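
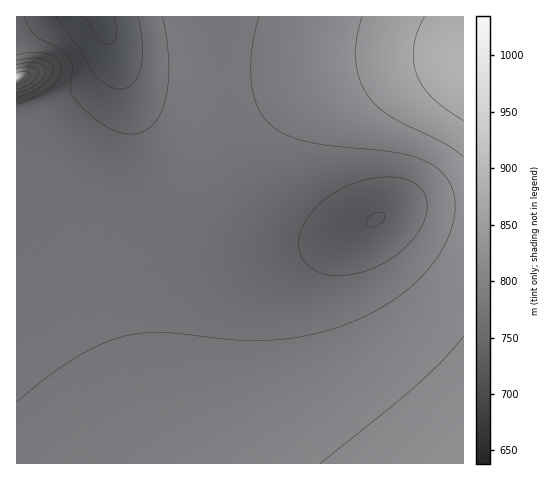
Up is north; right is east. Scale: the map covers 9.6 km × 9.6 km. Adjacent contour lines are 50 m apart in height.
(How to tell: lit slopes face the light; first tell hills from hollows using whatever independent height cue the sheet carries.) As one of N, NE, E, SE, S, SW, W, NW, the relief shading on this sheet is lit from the W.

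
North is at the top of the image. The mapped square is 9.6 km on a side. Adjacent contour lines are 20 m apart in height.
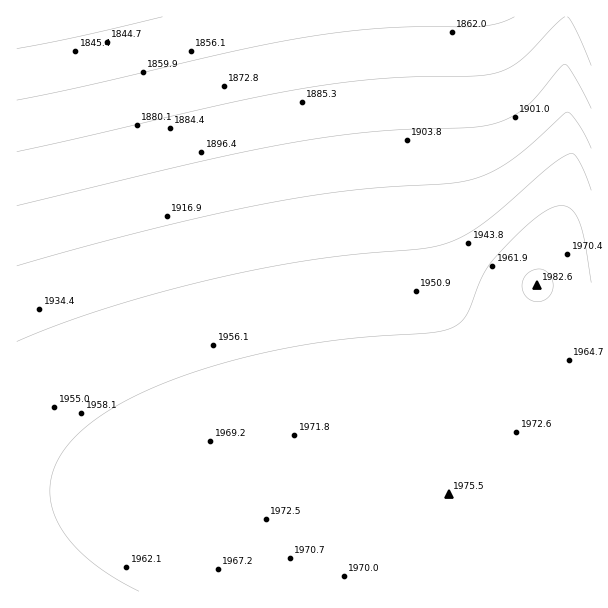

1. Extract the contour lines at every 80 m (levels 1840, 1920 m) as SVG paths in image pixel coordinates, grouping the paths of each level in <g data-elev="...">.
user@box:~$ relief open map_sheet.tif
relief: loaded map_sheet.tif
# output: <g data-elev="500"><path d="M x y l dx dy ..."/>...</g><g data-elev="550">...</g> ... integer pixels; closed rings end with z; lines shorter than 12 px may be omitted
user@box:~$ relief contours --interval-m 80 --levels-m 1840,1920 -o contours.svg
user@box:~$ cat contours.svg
<g data-elev="1840"><path d="M162 17l-82 19-63 13"/></g><g data-elev="1920"><path d="M591 148l-12-23-7-10-5-3-55 48-20 12-19 7-26 5-99 7-81 12-117 26-133 37"/></g>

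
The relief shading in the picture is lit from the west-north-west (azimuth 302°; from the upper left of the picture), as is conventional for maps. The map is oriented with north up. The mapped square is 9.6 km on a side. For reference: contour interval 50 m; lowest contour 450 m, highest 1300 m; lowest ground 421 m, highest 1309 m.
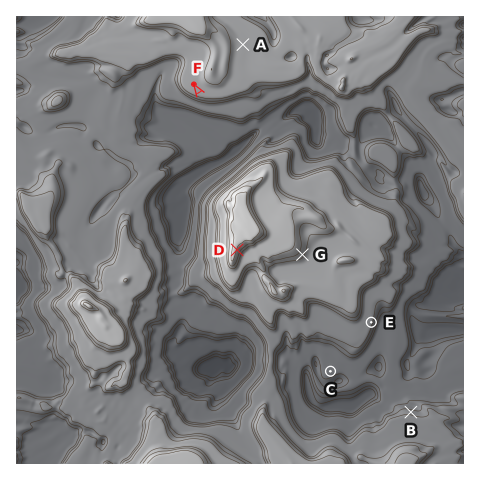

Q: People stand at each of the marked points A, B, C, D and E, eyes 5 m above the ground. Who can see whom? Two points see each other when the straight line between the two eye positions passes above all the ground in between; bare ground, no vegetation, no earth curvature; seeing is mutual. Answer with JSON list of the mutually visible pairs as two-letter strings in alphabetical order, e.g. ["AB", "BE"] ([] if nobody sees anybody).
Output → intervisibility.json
["BC", "BD", "BE"]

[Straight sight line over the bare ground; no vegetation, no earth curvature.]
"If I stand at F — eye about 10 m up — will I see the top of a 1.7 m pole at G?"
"No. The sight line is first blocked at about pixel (248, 170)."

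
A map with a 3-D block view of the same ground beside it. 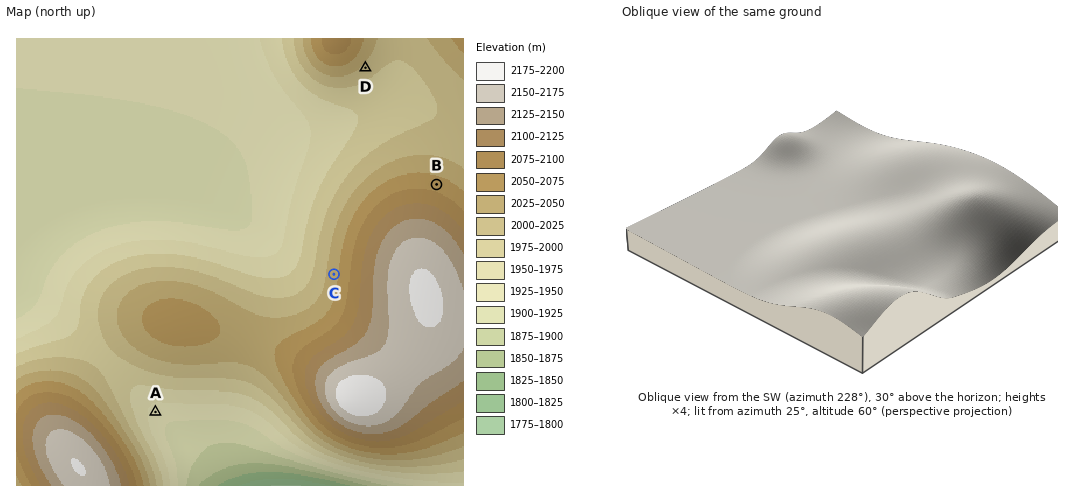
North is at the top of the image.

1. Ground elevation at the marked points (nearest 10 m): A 1940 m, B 2060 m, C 2040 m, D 2020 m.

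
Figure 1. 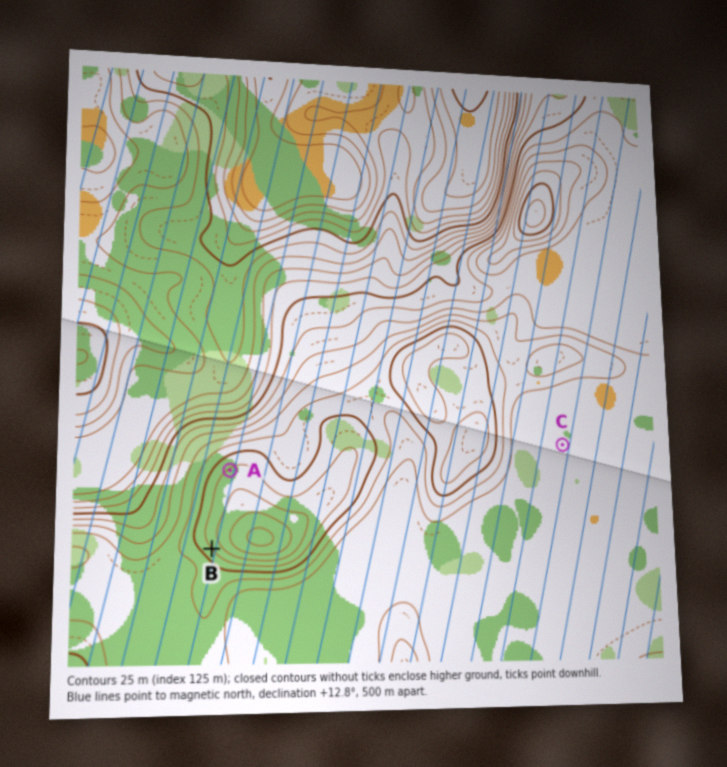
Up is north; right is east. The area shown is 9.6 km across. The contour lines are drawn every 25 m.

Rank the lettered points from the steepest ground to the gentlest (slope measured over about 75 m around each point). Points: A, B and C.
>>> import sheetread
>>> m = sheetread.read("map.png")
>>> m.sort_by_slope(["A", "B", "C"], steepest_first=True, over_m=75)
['B', 'A', 'C']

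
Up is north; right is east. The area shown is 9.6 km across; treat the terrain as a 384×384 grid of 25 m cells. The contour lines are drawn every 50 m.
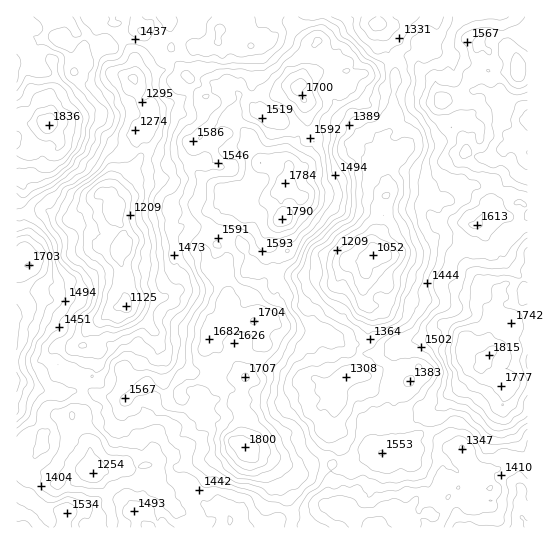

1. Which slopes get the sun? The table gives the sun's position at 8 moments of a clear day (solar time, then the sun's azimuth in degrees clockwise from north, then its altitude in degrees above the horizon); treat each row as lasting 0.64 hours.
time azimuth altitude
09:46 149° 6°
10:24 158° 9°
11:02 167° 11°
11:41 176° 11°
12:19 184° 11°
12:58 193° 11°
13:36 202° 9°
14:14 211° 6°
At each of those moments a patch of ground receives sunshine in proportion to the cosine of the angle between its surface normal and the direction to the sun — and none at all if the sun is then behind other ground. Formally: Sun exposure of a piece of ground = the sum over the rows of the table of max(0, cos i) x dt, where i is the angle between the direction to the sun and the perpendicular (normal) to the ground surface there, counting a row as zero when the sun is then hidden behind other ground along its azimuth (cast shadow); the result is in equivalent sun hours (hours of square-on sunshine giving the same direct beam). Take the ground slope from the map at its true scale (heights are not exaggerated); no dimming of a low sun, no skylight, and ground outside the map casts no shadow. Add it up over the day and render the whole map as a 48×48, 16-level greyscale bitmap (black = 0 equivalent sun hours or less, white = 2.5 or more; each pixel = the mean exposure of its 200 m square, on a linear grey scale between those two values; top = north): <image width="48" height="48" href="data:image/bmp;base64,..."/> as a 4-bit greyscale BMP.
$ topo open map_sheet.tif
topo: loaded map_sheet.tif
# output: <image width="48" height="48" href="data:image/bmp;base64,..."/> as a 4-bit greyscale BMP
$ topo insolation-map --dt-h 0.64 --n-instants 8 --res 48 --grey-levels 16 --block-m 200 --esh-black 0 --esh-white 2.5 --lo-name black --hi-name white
<image width="48" height="48" href="data:image/bmp;base64,Qk32BAAAAAAAAHYAAAAoAAAAMAAAADAAAAABAAQAAAAAAIAEAAATCwAAEwsAABAAAAAAAAAAAAAAABEREQAiIiIAMzMzAERERABVVVUAZmZmAHd3dwCIiIgAmZmZAKqqqgC7u7sAzMzMAN3d3QDu7u4A////ACESZ4hFhoMCU2dnh1RSAAF7p4YxIAABVRE1RXQ2Z0IDUyRGirpTETW8h1ZmMAACMhEQAAJVEAFHeJianNq5d4qrypaHYxNEQzEAAAARAAN2Sc7/65rO7MqJzr2VNmZUVBEgAAAAASOIis///Ld6mr673NynZDFFEDZkEAAhEyRnq8zv/alTZWe7q6qYdEdjAIiodDWJqadEVYzLl2MjNjN4d4dWMmu2aFN3V2WdyniYU1eWRCExABJDFFNVVYnP6WRFVpvLp3d4mEMQASNCAAIQABNorcrf2uoiQ4lnmrt2iWEAAAESETVEMRSc3O3f7shUVTdomZzchkQiIQAAIhIiU1Z6zszNzWis7cmIyJiscjRTQyETMiIAAiIVztuHp4moeXUzKqY1Z3UlRlI0M0MQIgA1m9uZq3UhEAAiIkESWYeKp2UzRiACRSECSayVZxE0RDEmMAABMzMyI2mImHRGRXMTeLlzAUMiEQAREAACaFQQOKmpq7y6qYmrmWV3ZJlRAAAQAQAUaqhCjKl4ibhTWKm4ZUJFRmm5hBIQAABFNFZ3VGqniGQhEjdkM0IBNFeahiAAAAJVQ0aZmKlmMRIAAAFWMQADd3eHiGEAACQhEkdlVjIQAAAAAAABEAE1RDZqm9YAABEAECUxAAEQAAAAABEAABMxASJVdnUgADMiEiMzAANBAAAAABM0NENHQodGRTRBFGd0VlEQAREhAAAAACJWQkMzZq3EIhMyNUV3i3MgATQ0UQAAAjMyEjIABmeEAAARRUV4ljRCN4q1MgAAABEiNAAAAzEjEAAQFFZohSI1m7yoVkIQASREQgAABBETRCJEMlZWQ1Mliqit7JdUaIh0IjMQAQAAEkQ2eXdzITacm//f7euodoiHVqp0EAABATIRaJY1V5vcls7Mzv6YV4h1dlZocRElZDMzNWdVmJh1dhKtzMh1VoYxEAJUJKdmhyFVQlRFNFhlaGaKiHZGIiNEEQEzNd78mqZGiCESNFRkI3cyREU0dERGdDAVrnvv/v66plM0RBAEYyQyMjRFeGVWd3hXu7re/s7KZVeHUAAEukRGUxREZUNYvd37mLyM/Mq6hUNpdUd2MhERMwBFVSE0epd7eUWHrKqYRDNXmYR2EAAAJTJGZiMyIjA1c1jKV5eGIREzNlEkIAACRpdmV5Z3QhEjR6mZdnradTMhAVlgAAAlNXeZd5qZUyRiWCERE0ZmdzRBERNAAAKJmIrNlYu8pldUQwEAABIRNGdDViEiFJzLiM23iImqu5h2QRIBERASApuoVHZURoqDJYuWVkQjI4hUABAAACEBEmaYY0QiETRFZFabkyQwATIAACAAEUY0Z3QUIQAAEAABZyJlVnYgATMRADEURGesqIhQAQAAAAAAE2QAJmIAATaEElIgESWrmZZRAAAAAAADYxAAAyIhRnlkeWMQAyIyn7Q0MQAAAAETYwAAACRDN2U2qTZjZREBaHiFZRARMzMQAAAAABAhMQAiQkMkYhIjMRdkRmVUVUMAAAERJCECMgAAAw=="/>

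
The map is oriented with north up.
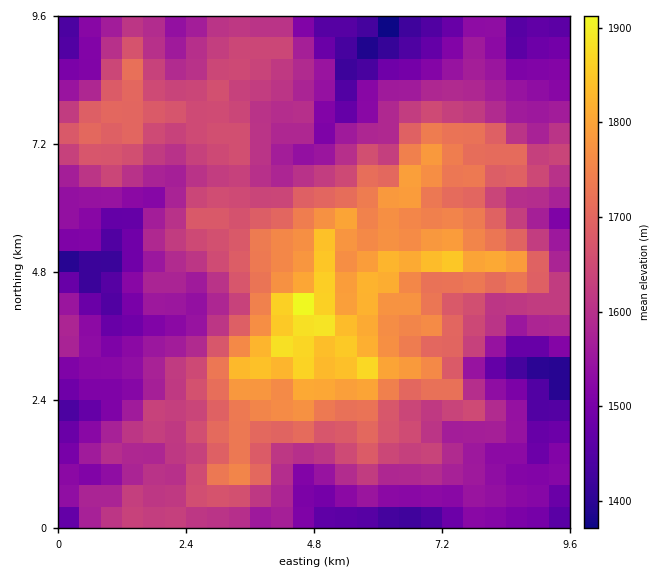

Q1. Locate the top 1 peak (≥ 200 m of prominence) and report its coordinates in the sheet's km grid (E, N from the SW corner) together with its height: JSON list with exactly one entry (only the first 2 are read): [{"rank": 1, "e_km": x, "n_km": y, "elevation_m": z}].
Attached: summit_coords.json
[{"rank": 1, "e_km": 4.59, "n_km": 4.09, "elevation_m": 1937}]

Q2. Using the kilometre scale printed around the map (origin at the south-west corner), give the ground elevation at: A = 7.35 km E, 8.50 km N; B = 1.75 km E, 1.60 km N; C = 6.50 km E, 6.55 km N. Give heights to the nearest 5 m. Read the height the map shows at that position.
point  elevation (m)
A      1550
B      1595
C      1785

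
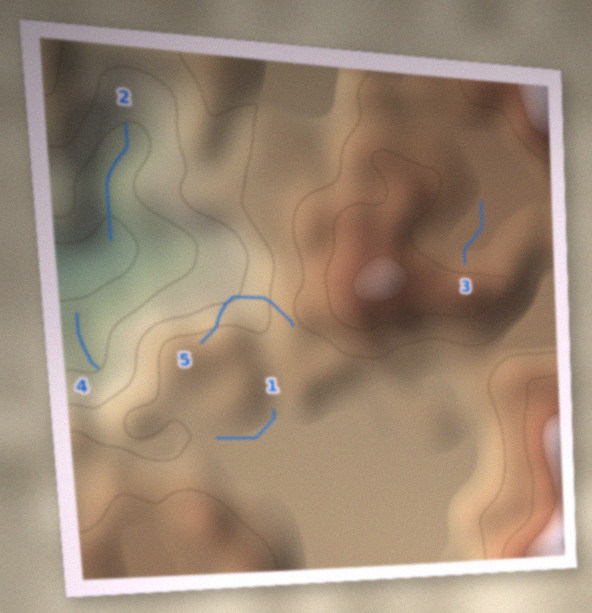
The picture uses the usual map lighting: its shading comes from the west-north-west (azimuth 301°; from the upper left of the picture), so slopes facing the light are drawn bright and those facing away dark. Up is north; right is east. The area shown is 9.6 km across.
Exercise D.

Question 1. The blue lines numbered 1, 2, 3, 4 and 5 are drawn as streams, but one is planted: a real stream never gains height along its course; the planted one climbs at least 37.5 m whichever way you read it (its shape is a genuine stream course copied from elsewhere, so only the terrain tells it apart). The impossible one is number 5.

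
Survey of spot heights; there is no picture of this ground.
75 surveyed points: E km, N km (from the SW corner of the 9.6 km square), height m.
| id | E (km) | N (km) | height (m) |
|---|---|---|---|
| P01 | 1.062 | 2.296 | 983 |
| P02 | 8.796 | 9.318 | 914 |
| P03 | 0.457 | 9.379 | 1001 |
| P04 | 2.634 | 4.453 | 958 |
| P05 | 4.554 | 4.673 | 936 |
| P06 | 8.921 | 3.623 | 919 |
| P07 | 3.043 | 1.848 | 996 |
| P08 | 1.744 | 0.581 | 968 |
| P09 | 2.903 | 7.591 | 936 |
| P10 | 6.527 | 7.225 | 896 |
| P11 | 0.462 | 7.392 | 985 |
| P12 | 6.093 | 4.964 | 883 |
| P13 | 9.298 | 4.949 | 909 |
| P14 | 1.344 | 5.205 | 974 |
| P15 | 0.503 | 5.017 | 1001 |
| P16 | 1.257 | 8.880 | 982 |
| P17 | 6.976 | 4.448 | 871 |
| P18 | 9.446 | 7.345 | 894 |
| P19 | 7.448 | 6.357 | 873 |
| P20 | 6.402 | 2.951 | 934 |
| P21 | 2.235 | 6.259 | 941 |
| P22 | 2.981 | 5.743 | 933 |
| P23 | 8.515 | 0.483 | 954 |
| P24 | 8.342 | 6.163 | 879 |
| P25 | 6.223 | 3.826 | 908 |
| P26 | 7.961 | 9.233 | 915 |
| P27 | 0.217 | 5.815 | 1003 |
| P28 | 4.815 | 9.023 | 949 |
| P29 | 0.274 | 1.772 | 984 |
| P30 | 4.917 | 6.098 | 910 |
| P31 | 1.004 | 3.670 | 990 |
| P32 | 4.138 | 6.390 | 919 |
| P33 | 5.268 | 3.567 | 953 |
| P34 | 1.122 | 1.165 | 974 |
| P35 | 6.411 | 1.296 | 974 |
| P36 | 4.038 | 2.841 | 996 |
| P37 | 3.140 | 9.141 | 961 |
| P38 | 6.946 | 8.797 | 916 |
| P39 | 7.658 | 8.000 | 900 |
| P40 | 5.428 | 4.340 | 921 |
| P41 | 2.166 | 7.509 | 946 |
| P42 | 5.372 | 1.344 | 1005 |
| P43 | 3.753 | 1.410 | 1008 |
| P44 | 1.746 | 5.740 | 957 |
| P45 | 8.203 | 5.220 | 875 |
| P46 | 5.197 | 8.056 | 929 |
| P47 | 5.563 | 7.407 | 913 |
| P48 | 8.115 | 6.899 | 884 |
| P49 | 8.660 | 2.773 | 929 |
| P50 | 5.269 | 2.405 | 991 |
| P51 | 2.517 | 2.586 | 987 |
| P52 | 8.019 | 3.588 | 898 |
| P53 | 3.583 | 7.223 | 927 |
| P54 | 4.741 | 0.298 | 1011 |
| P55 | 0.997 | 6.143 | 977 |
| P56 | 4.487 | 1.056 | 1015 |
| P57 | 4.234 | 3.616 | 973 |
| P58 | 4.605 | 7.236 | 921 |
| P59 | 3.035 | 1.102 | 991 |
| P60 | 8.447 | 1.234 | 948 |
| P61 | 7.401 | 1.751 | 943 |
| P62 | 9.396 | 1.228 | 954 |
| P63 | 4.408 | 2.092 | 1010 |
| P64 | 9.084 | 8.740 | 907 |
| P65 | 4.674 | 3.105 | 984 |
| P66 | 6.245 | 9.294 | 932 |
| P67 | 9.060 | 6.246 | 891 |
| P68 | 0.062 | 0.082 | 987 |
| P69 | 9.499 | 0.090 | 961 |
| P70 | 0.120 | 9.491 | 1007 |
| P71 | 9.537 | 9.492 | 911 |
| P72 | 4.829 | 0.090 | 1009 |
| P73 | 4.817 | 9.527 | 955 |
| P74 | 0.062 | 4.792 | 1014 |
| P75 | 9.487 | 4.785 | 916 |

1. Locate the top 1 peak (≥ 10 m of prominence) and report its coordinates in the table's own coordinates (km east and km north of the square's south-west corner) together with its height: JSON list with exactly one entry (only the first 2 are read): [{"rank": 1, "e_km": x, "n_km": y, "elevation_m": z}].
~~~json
[{"rank": 1, "e_km": 4.59, "n_km": 1.21, "elevation_m": 1016}]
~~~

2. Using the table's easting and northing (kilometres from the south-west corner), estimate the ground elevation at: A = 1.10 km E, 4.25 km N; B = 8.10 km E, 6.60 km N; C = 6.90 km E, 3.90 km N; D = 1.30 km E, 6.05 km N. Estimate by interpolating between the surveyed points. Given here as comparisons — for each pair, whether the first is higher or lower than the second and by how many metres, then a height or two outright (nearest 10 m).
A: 110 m higher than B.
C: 100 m lower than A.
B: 90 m lower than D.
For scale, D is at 970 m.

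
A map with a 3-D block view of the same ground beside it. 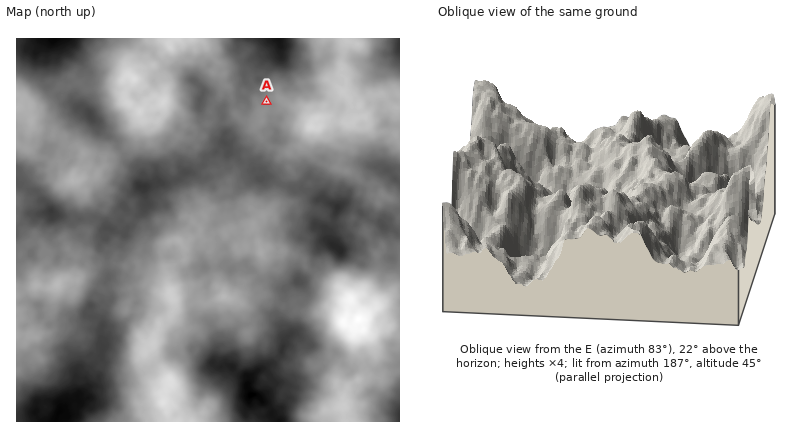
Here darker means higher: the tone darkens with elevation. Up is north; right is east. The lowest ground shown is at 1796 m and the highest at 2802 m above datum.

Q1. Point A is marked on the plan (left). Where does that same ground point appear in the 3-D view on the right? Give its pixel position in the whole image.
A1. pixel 702 214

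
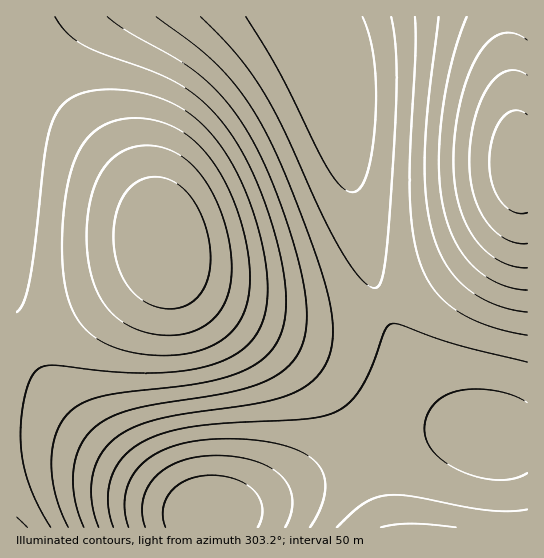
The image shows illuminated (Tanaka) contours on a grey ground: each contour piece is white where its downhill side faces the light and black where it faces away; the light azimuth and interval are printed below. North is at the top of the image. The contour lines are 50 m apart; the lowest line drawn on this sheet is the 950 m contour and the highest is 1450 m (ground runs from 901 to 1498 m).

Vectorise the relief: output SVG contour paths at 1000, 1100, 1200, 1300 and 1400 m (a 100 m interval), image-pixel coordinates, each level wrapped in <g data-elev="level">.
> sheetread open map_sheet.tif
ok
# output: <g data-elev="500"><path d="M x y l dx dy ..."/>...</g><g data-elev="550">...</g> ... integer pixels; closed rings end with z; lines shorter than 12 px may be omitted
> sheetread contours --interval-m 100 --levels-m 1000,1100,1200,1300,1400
<g data-elev="1000"><path d="M145 527l-3-13 1-13 4-13 9-11 11-10 15-6 16-4 19-2 20 2 18 4 15 6 12 10 7 10 3 12-1 14-6 14"/></g><g data-elev="1100"><path d="M113 527l-5-22 2-23 8-19 16-16 23-12 30-8 38-4 82-4 16-3 14-5 13-9 11-15 11-21 13-35 5-7 9 0 55 20 73 18"/><path d="M527 509l-17 2-21-1-78-14-24-1-12 3-12 6-26 23"/><path d="M391 17l4 25 2 31-4 96-8 96-4 17-3 5-4 1-7-3-9-9-20-31-19-36-38-84-21-39-26-35-33-34"/></g><g data-elev="1200"><path d="M84 527l-9-28-2-28 2-12 5-12 6-10 7-8 16-11 21-8 25-6 76-12 22-6 16-7 17-10 11-13 7-15 3-20-1-19-3-21-15-55-22-59-12-24-12-20-21-28-24-22-22-15-49-28-19-13"/><path d="M439 17l-11 86-3 52 1 44 7 36 6 16 8 15 9 12 11 11 14 9 14 7 16 5 16 2"/></g><g data-elev="1300"><path d="M51 527l-12-20-9-20-6-20-3-18 0-24 3-24 5-19 8-12 6-4 8-1 84 8 34-1 28-3 24-7 18-10 14-13 9-16 5-18 1-23-4-27-7-30-10-30-12-26-14-23-16-19-15-13-16-10-19-8-21-5-23-2-20 2-16 5-12 8-9 14-6 19-18 140-6 24-3 7-4 4"/><path d="M527 40l-13-7-12 0-12 7-12 15-10 20-8 27-5 29-2 30 2 21 3 20 7 19 8 16 12 13 13 10 15 6 14 2"/></g><g data-elev="1400"><path d="M165 335l17-1 15-4 12-7 10-10 7-12 4-15 2-17-1-19-5-23-8-22-9-19-12-16-13-12-14-8-15-4-16 0-13 4-12 7-9 10-8 12-5 16-4 20-1 22 1 21 3 17 5 15 7 12 8 11 11 9 13 7 15 4z"/><path d="M527 115l-6-4-7-1-7 3-5 5-5 9-4 10-4 25 3 21 9 18 6 7 7 4 7 2 6-1"/></g>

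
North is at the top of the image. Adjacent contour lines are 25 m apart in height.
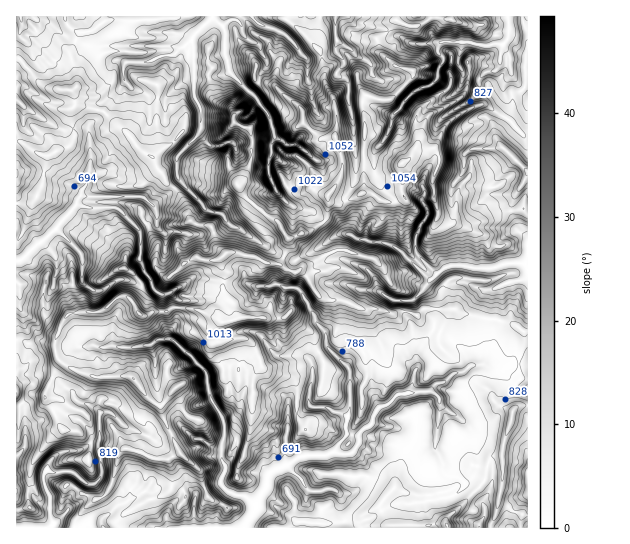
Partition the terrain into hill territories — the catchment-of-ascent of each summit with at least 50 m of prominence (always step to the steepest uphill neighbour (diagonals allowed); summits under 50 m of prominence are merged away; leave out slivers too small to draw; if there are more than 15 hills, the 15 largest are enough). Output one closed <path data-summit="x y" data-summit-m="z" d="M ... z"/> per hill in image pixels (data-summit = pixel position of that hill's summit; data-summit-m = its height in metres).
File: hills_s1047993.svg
<path data-summit="402 163" data-summit-m="1160" d="M527 16l-494 1 4 3 14 4 16 13 23 10 49-2 35 2 6 2-6 6-13 1-10 5-25 2-2 2 0 18-7 9-18 14-2 9-10 14-26 0-45-28 1 270 9-4 5-7 14-7 29-8 6 1-3-4 0-9-8-32-8-13-8-2 4-15 3 0 9 12 8 1 5-5 1 4 11 8 8 0 16-11 11 0 12 4 8-6-5-7-4-10 1-22-4-12 16-12 4-1 0 12 8 7 48 0 8-4 6-7-6-9-14-2-30-34 0-20 18-18 6-10 0-19-8-19 2-12 14 0 21-7 35 38 6 9 4 18 16 8 14-10 14-17-11-36-1-23 20-3 10-4 7 9-7 13 10 5 2 10-1 12 5 21 2 29 3 4 7 0 11-5-3 4 2 20 6 13 12 11 4 19-2 5-2 25-8-4-24-3-15-7-5 0-8 4-4 5 9 17 29 10 8 9 4 14-21-3-12-5-16 0-15-9-8 1-9 13-12-1-2 2-1 13-4 10-2 28 13 14 9 0-25 1-9 7-14 4-4 6-5-8-11 0-2 4 0 18 3 15-3 7-7 7-11-16-25 11-7 7 3 10-1-1-27 13-27-12-16-15-10 0-11-8-11-2-7-12-17-12-16-3-8 7-8 0-6 4 0 141 328 0-1-9-4-8 1-13-2-4 12-1 6-2 11-16 0-6-5-10-10-8 6-8 0-9 6-6 8-5 24 5 4 5 3 9 7 7 10 6 5 0 9-6 5-35-1-17-10-6 5-6 9-2 11-10 9-1 8-7 11-1 20 3 8-3 18-1z"/><path data-summit="225 254" data-summit-m="1148" d="M157 213l-20 14 4 12-1 22 4 10 7 8 2 10 8 6 10-2 8 8-2 18-8 12 0 7 21 17 15 16 6 28 11 17 7-7 3-7-3-15 0-18 2-4 11 0 5 8 4-6 14-4 9-7 25-1-9 0-13-14 2-28 14-52-20-9-32-23-14-6-14 10-48 0-8-7z"/><path data-summit="238 185" data-summit-m="1148" d="M230 72l-21 7-14 0-2 3 2 16 6 12 0 19-6 10-18 18 0 20 3 4 27 30 14 2 12 14 8 2 32 23 20 8 0 3-6 18 0 7 11 1 9-13 8-1 15 9 16 0 12 5 20 2-3-13-8-9-29-10-3-4-6-13 10-9-4 0-24-22-18-4-17-16-8-21 4-17-1-7 4-8-4-19-14-20z"/><path data-summit="447 526" data-summit-m="928" d="M441 405l-5 40-1 4-9 6-5 0-10-6-7-7-3-9-8-6-20-4-14 11 0 9-6 8 10 8 5 10 0 6-11 16-6 2-12 1 2 4-1 13 6 17 133-1 6-13 0-5-5-11-16-15 9-6 4-11 0-13-4-18-2-6-10-10z"/><path data-summit="329 194" data-summit-m="1138" d="M337 52l-10 4-20 3 1 23 11 36-14 17-14 10-16-8-2 2-2 7 1 8 13 11 4 10 0 7-13 9 17 16 18 4 24 22 11 0 15 7 30 5 4-12 0-11 2-5-1-14-3-5-12-11-6-13 0-23-10 4-7 0-3-4-2-29-5-21 1-12-2-10-10-5 7-13z"/><path data-summit="133 378" data-summit-m="1076" d="M170 339l-8 0-12 6-19 3-18-3-39 0-25 7-18 8-5 7-10 4 0 15 7-3 8 0 8-7 16 3 17 12 7 12 11 2 11 8 8-1 18 16 30 12 24-13-2-9 7-7 25-10-6-30-15-16z"/><path data-summit="511 418" data-summit-m="896" d="M487 365l-16 0-8 7-9 1-11 10-9 2-5 6 10 6 1 8 3 3 18 11 11 12 5 22 0 13-4 11-9 6 16 15 5 11 0 5-6 13 31 1 6-21 12-13 0-105-11-4-14-13z"/><path data-summit="70 90" data-summit-m="874" d="M33 16l-12 1-1 18 12 15 1 13-6 8-11 7 0 21 23 18 26 14 9-3 13 1 2-2 8-12 2-9 18-14 7-9 0-18 2-2 25-2 10-5 13-1 6-6-6-2-35-2-49 2-23-10-16-13-14-4z"/><path data-summit="139 314" data-summit-m="1131" d="M59 271l-3 0-3 15 8 2 8 13 8 32 0 9 4 5 32-2 18 3 19-3 7-5 12-2 0-7 8-12 2-18-8-8-10 2-4-3-7-13-9 5-12-4-11 0-16 11-8 0-7-4-5-8-5 5-8-1z"/>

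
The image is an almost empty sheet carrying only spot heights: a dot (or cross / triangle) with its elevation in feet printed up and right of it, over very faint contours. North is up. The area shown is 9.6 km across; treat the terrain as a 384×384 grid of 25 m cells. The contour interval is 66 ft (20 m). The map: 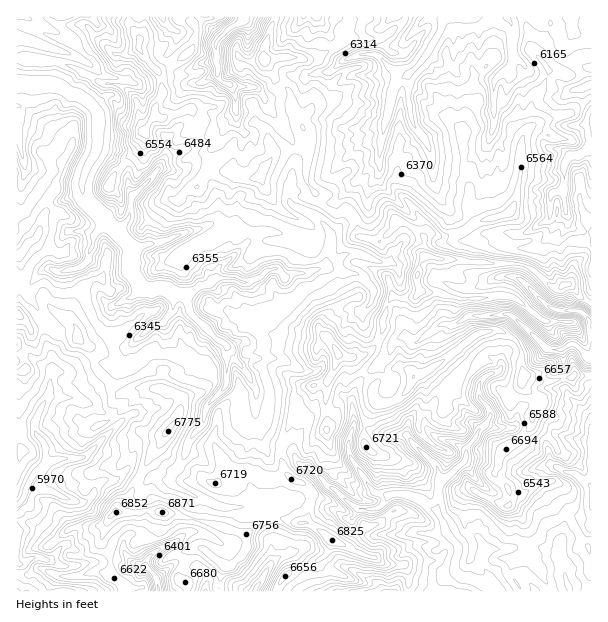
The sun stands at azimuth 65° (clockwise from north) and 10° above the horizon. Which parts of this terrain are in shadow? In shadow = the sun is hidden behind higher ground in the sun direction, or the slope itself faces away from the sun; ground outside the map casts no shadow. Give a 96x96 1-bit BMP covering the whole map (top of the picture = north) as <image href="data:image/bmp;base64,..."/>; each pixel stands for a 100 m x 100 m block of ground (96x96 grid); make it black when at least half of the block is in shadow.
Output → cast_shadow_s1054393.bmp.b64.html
<image width="96" height="96" href="data:image/bmp;base64,Qk2+BAAAAAAAAD4AAAAoAAAAYAAAAGAAAAABAAEAAAAAAIAEAAATCwAAEwsAAAIAAAAAAAAA////AAAAAAD//4Pxg+AHx4AAYAD//4PhgfAPDYAA4AI+BgPBwPAEfIAAwAB4AA/j4HgB/AAAwADn4A8jwDAH+AACAAL/+BMDgB8H4AAAABD9MDGCAA/nAAAgABDZ+CAAAA/8AAAwABDA7CAQAD/wAAAgAADDZAAAAD/gAAHgAADhMAAPwD/AgAH+ABCADgQEABwAwAP/0AAAHgcAAAAAAAf/wAAAHwAAAAAABA//wAAwHwAAAAAB4A//gAAx/wABwAADgB/+AAAD5gAHgAAHD/P5wAADAGAfgAAeP8P3gAAGAGAAAAQ8d4PvAAAAAXAAAAB494P+AAYAADgAAAHw/AP+AHwAABgAgBHh8A9/APAD2BwAADPB4B8/AOAE7AwBADMzwD4/AMAPBgQEADMzwHhfAMAPAwcAABHxwPPuAAAcAIADADDhwOfOAAAYACADgDjhwO8P+AAYACABgDhhwG4f/AAIAAABgDhh4CwbyAAIAggAgHwh8DA3wAAAAgAAQHwh8BAHwAAAAAAAAL+h4BAPgAwCAAAAML+Q4AAPMBgCAAAAOb+AAIAGcBiCAAAAO7wQAcAG8AAAEAAAExPwAIAD8AAAAAAAFx/4AAAB8BiAAAAAHj/4AAAA4BgHcAAAPD/4AAAAQBAHsAAAPB/YAAAAMYLHwAAAfh/QAAAAI97EQAAA/w/gEAAAB9zAAAAh8AfAOAAAH7xAAABDwAHAeAAAPzECAAAP4ABAeAAH/gEEAAAPgAAAeAAf/H8AAAAuAAAAPcH/+f8AAAAPAAAAPMPI4/4AAwACAAAAPMAAB+wAAgPgQEAAPeAAD8AAAB/4AEQAPeAAHwAAAB/w/kAAfeAAfkCAAB7gfn8A8+AAfBAGnh4AMDwAB+QAABAAHh8AGBgAP/AAAAAADgwADAAL+eAAAAAADgAAAAAP+IAAAACABP4AAAAP4OAAAAAAAP+4AAAHAGAAAAAAAfucAAACAAAAAAAAA/gMAAAbDgAAAAwAB/wAABA4HgAAAFwAH7/gADDwHEAAAFwAP//ABAPAEMCAAFwAf54AIAIAA4AAAFgAfh+AJ4AAAwAAAHgAPjeAF4AABgAAADwAHjeAAAAABAEAABwAPzOAAAAADAAAABhwPzHgAAAADgYAMBhwP5HgAAAADAYAMADwP/jgAAAADAYAMADgH/jAAAAADg8BIBjgH/hgAMAADg8AAPjgH/xAAIAADh8AAIDAH/gAAIAABj8BwAAAD/CABgAABj8BwAAAD/AADgAAB3gBgAAAD/YADgAAB3gBgAAAD/YADgAAA3ABgAAAH/YADAAAA3ABoAAAf/cADEAAAWgBoAAAf+8AH8AAAXgBgAAB/v8AP8AAAHAAAAAD//8A/4AAAAAAAAAD//8A/4AAAAAAFwCTP/4A+4AAAgAAHwAAf/wA+YAADgMAPgAA/3gA+4AAHgYAPAAD/vAAe4AAeAIAOAAOPfAAe4AAAAAAGAA4e/AAM8AAAAAAGAAAd+A4B8AIAAAAOAAAB+D4A8AYAAAAMAAAB0DAA+AwAAAAMAA="/>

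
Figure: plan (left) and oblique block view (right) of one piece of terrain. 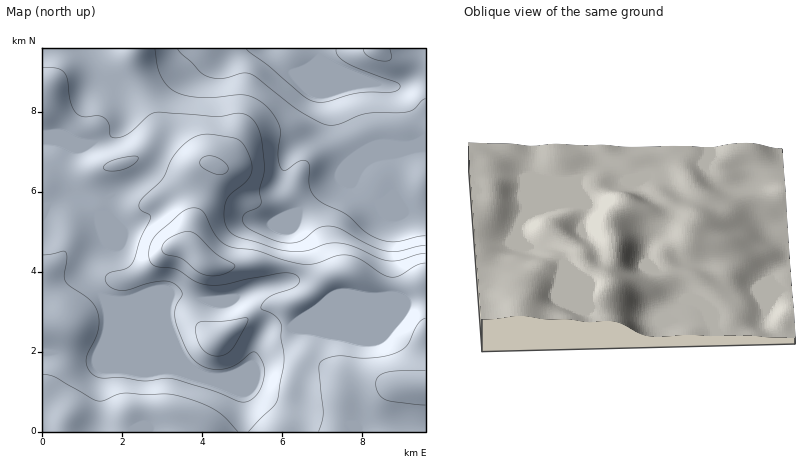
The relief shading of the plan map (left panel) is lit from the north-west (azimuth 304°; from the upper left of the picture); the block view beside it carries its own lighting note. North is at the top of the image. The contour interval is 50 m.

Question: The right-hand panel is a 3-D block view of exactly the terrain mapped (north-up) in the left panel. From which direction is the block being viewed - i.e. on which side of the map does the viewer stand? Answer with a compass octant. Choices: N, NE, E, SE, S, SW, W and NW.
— E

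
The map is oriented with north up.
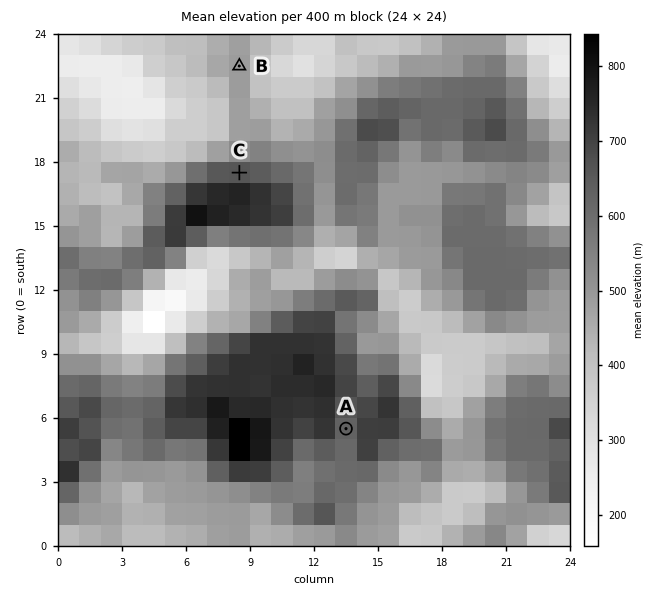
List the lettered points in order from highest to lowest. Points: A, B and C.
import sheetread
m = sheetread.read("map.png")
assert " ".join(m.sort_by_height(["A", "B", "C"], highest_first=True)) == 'C A B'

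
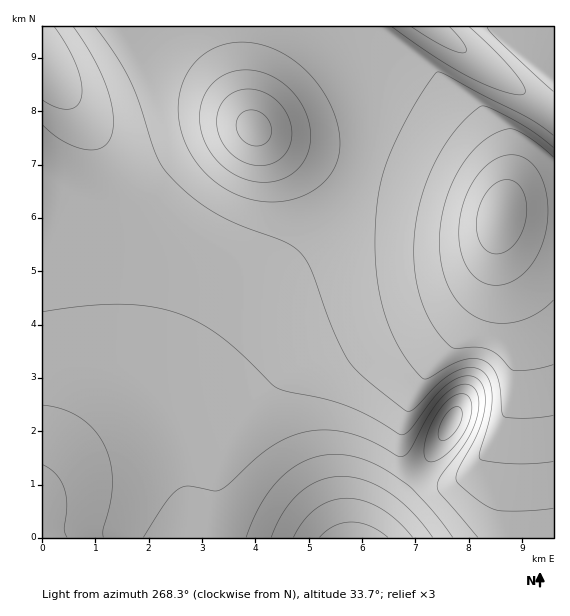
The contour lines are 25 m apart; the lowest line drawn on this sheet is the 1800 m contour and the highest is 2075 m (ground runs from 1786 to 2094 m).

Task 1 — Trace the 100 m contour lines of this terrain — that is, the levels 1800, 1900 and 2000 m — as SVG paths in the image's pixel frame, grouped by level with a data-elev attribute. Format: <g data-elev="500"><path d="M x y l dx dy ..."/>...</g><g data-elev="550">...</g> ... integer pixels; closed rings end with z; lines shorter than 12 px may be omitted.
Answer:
<g data-elev="1800"><path d="M320 537l7-6 8-5 8-3 9-1 19 4 17 11"/></g><g data-elev="1900"><path d="M143 537l22-34 14-14 9-3 25 5 7-1 9-6 38-34 14-9 16-7 23-4 24 2 25 8 28 16 7 0 7-7 16-32 12-17 14-12 12-4 8 3 4 6 2 12-2 14-9 20-27 37-4 11 3 6 38 44"/><path d="M54 27l13 20 9 18 5 18 1 13-5 9-8 4-12-1-14-8"/></g><g data-elev="2000"><path d="M253 181l12 1 11-1 11-4 9-6 7-8 5-11 2-11 0-12-2-12-6-12-7-10-9-10-10-7-12-5-12-3-12 0-17 6-8 5-6 7-8 17-1 19 6 20 11 17 16 13z"/><path d="M553 147l-20-15-22-14-24-11-4-1-4 2-14 11-12 14-12 18-9 18-8 20-6 20-3 20-1 22 2 28 7 26 12 23 16 19 5 1 20-1 12 2 10 6 13 14 4 2 18-2 20-4"/></g>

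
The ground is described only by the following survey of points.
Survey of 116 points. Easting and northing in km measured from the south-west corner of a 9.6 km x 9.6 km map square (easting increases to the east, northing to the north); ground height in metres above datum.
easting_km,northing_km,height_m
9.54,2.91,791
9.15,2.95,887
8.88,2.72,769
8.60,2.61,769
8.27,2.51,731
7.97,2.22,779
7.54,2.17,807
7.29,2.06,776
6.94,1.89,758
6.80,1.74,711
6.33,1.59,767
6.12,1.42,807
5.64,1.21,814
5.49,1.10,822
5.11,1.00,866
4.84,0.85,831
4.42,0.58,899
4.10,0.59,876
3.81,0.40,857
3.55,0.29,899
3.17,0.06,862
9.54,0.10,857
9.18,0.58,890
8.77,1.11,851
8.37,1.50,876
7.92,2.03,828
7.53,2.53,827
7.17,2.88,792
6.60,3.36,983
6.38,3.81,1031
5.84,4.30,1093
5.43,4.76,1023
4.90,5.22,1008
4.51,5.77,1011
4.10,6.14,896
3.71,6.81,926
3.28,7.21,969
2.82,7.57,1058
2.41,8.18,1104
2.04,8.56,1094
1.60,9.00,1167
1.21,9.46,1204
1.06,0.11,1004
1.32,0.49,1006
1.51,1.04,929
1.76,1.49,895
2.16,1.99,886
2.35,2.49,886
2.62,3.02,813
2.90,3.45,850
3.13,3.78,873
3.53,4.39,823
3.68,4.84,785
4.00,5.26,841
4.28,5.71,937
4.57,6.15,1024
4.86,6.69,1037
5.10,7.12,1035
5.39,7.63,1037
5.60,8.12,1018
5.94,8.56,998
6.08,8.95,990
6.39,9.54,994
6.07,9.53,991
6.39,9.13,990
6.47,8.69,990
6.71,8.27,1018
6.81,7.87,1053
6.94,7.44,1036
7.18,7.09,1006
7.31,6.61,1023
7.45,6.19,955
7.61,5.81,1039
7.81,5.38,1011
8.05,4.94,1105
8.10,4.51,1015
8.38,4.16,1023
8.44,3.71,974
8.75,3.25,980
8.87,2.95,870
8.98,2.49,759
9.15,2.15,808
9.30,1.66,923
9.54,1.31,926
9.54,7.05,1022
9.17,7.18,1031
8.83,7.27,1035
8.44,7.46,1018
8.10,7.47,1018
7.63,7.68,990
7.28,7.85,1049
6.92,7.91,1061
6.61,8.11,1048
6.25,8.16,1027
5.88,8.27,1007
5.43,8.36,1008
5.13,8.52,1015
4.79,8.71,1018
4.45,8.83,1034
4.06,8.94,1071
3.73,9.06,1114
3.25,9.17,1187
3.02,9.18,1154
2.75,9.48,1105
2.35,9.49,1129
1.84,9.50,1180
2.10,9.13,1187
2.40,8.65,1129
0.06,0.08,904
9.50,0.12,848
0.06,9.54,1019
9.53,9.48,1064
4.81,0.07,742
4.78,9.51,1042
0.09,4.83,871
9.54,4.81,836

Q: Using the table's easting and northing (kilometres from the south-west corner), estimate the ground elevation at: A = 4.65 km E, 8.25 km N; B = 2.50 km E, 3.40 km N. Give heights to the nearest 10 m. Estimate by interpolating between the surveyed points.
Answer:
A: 1060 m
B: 850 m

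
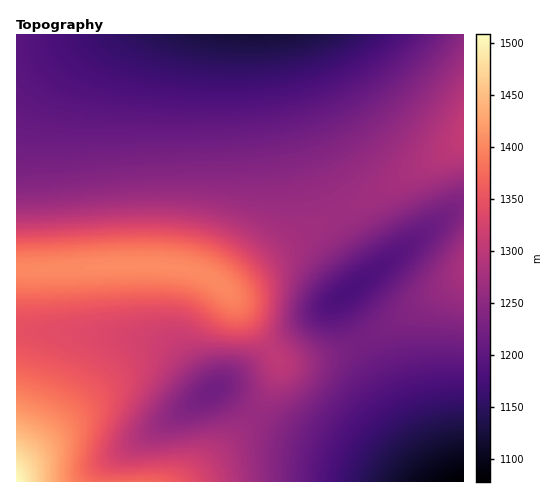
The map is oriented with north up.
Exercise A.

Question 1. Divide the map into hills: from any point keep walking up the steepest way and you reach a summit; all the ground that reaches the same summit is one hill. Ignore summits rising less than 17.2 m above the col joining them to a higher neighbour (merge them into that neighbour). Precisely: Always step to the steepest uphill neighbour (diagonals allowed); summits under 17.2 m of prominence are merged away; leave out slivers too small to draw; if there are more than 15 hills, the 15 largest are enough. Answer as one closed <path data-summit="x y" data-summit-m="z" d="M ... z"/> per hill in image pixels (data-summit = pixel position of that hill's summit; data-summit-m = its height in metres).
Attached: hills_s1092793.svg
<path data-summit="136 266" data-summit-m="1405" d="M284 34l-199 0-33 15-36 7 1 274 96 6 40 7 16 8 31 34 10 7 41-26 120-92 0-5-6-12-27-42-22-50-22-78z"/><path data-summit="17 481" data-summit-m="1508" d="M341 298l-90 68-41 26-4-2-37-39-16-8-40-7-96-6-1 151 424 1-42-73-24-48-24-42z"/><path data-summit="463 134" data-summit-m="1308" d="M463 34l-179 1 10 52 22 78 22 50 27 42 6 17 82-64 11-4z"/><path data-summit="463 266" data-summit-m="1281" d="M463 207l-10 3-14 11-97 77 8 21 24 42 32 63 35 58 23-1z"/>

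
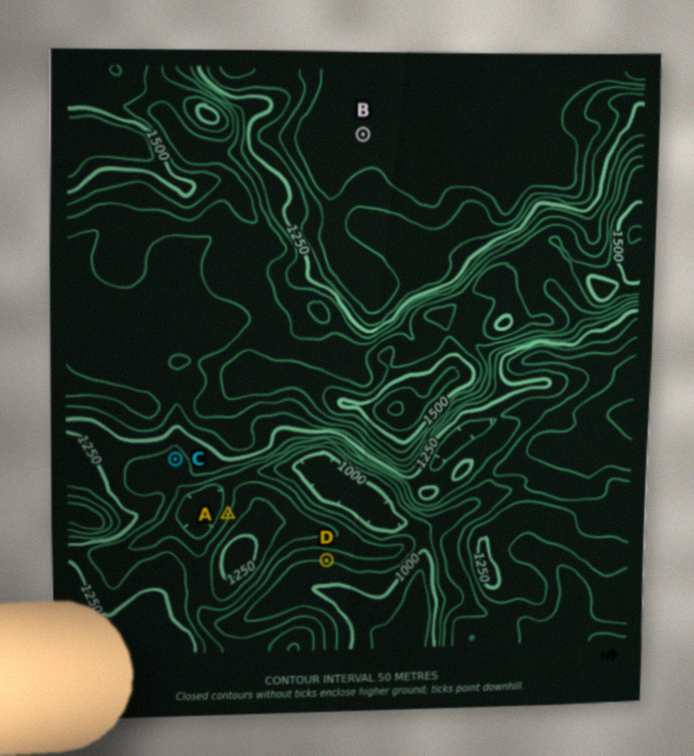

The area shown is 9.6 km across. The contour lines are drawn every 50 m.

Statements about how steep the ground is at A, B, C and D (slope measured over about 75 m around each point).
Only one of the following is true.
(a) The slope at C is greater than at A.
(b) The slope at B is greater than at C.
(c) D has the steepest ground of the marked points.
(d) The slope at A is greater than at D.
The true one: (d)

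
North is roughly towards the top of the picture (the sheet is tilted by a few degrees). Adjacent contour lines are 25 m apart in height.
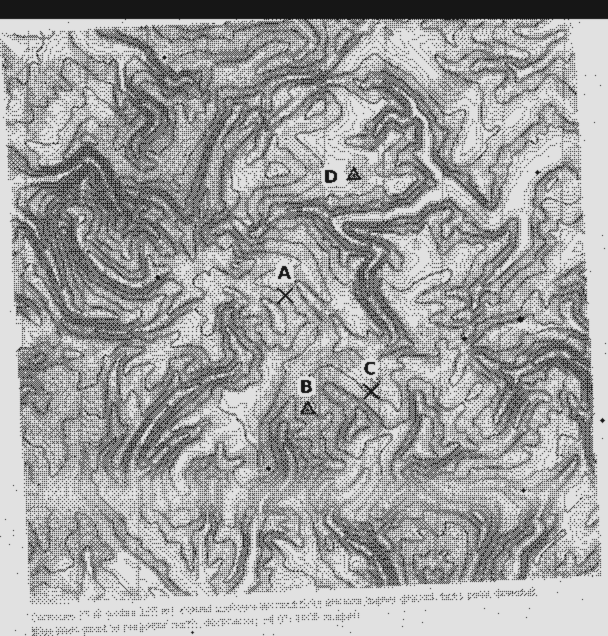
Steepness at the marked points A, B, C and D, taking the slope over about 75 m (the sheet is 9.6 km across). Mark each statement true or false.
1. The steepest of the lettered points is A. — false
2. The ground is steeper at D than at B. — false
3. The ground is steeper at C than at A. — true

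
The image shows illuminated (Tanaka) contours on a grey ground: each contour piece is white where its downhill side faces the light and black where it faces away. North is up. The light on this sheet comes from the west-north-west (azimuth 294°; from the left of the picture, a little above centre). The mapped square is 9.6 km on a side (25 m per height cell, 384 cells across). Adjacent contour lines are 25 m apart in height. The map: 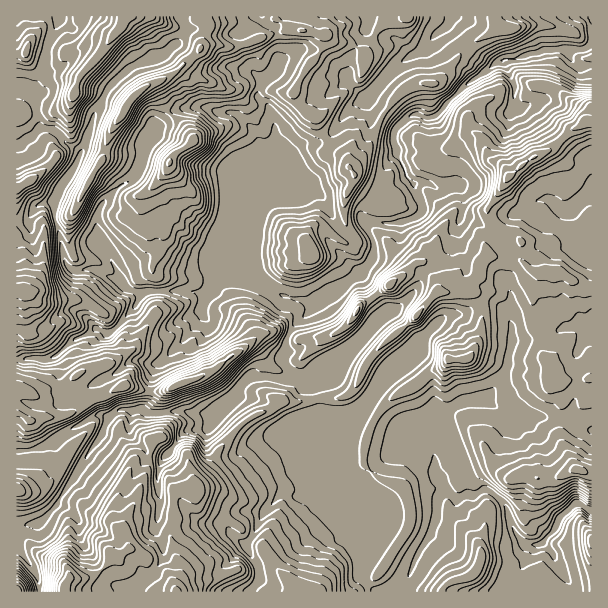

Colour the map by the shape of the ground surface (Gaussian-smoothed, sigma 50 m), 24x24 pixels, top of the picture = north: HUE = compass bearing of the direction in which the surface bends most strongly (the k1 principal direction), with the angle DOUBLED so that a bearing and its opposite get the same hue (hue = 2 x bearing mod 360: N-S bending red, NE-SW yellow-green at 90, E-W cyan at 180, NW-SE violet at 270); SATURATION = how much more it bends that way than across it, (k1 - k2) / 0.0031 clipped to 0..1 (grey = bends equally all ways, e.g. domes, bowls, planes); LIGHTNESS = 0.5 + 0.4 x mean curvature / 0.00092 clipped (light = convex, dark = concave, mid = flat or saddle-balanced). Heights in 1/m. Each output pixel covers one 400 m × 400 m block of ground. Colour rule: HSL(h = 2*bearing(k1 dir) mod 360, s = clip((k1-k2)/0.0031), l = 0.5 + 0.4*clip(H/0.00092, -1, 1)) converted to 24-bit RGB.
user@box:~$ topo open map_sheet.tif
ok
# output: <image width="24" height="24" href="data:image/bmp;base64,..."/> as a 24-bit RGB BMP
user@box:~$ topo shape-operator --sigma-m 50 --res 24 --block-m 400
<image width="24" height="24" href="data:image/bmp;base64,Qk32BgAAAAAAADYAAAAoAAAAGAAAABgAAAABABgAAAAAAMAGAAATCwAAEwsAAAAAAAAAAAAA/w7/NOOH7resjk6jfoZfNXprxdGms2uOvCa2ON+rSD+Lh7utqZq1um+vhzCYgK1OR3N+fb+/32OqgsY2T3N3g4qTeGWat4NQkASEoOzdzzRb1EV7o4i2iL3RUKE/lIOeeb+8jxCGkNKLU3NbfZRprmN4S0lz0oaKPm5rYINlXkZJ8ubPRWiNP4tsmjmI13trRXs5K1MtnRwtzZNMxteSKiRSvaxqdI5MYjIvJcrMx45yfXGMhHxjeVpnf35/Wn+CzZGHRl1wbJ+SzZ51WCFz0cpQDXh/u/Pkb7pRGF5AtlG4Zby1xY56NFqczG5QwIRySoGAsalQJoFQmWllfWRufnd7f39/bF9yusiLSFl/VpZczLuXXQc9u5poMXwXMDMAy6ng1n3AGV1ZVH5+zJlyaQ7fmIPWxtzHfXe/d2iNlXiadWOEe3F9gHp5h2Z1fai2t5h/ZFJ4n2RxeBBExNftnazS6rLrU2XvcGxBoHOJF8SkUYSKv8Z/5nAqCEFHjeuKtj1OXIBxh2+Ae21+fICCc3OEnrN5XWtZk3t0bWKCbFx4e8KRYJB+o3h6XliRj8LXx7JLHVYX4tIoC1p6O8df78TxR+r/dDkQ1UaFv01OR2E/fXB3f4B/d3p+upV8YXB1f4Bvam6GXluTnbmYYm11gn9gka13b1lFXrbFrIPb5m7wj5YCGTADLS0GaF0AXl8cKlk81l+E54HJPrLBU3iWjZBRRIhiu2Z6YndVWXRfXpxigHVogGBod2pVh45Tkm+BmqXGe2emqnBjXUfZ5NH6C2z/9cz/58P6I4kwHFlBaMFIn0Rba1qglFzCpd5FP46u57XhpTREUmM3R24/a2GEioCfpbadZ2ejT08JJ1YHsYTT17fn1/gaG1o/FUsa0VTD/8z1HXenMpNDtUWiW4hBSHBu+ay3JFk+Pm1N8YHe49b1a8zMPmR+jXyborKLXG2Ij5LTgMu5BlEMGy0J21t20nCfQ52pKHRJQV80+8Xc07XuC3ik377y8UV7D0kx/8zrGmY2Hblzol5T3IqSPEBrkaJqjYRlY5eQrpxjStN5qSHRi8HsBY104pivTnPPNlRsS3mEndCctJhjoSqLMVAq5Svg/3efDi4S/8zkDT81RV0qy8R1RTldmqd5g3Nthnddt7vVgtTYcXPUfa2olBtdV4kLnKEYWz2oVY9rjpBSZi0ucVwqR207H1E8/imK/s3sBS4f9bLUgpPDnq1tUUZ6oZt9fmJmgau5l31e5r9JYR0Kky0nXUSF0bidZadsW39/Y3J4emBylUao3L3co9zENXiJG1k6ar4k6pLjW6VqelyNv4OGWGaNhrivlsPQgEuKPUGI9gBEftYpUi5RjYFrhaR6vY5/SYluYHB2bG59VVmaobic28d/eDnESmLWbcWuVmyswYiXU1OCsJd/cG6gcbOpjlpciHGDIJRbzADo+u3REi9WtaaSf5N8tY2DuIlbN2ZzcHR8S6CObrd+0XGT76M3OxBClKEtGGI1xIJoUzuZ0KtxRYpBd1dUfnRpinl25MtNBS4l/87MCTs+K8uy3IewbHdL2vHeMytvc3h+codtcnNZakFA8a+EI36BhqGWWTegVKhAYIA7yyyA4cJvOVlKfXhtbYVq53DZ8nHGAjEw/M/XInJiMB2A9/DUVl4ZLi1JdX93eH98gHN9akVvks+S4pumQbWlgCJzfKFzXlRxLml8+dLYvUPLQXVLaouPSmpO4MuQABVQ+b+ONoBaGExT8XOC9dblJVt3VX1iZHludVltX7BmcraG0ZWNDRFDi72DjYKvf12ait2lOXaC5qjk8KrnQ1EzWZCfhxxSnO9uC0iI/NbPEiYoM6xl5uS1xiTaqDegSFCFjVFju+CuKnFTp1yS7w4cH5YSDhdR1qypja1iLldTW2xRqGS688j0kVOONzqO+d/SBCkv/s3Toy/aTYAvNSoPqqgyadGnWCWoruHBUpFo3mKuIUo015a1n0fCN8QiAZhF4qzSKTOknJhHLqFSkuzJV4M/NF5w+bumdpAtCCsV9Fuh+b77ZdzTLcNhkjtYLnxmv2ZhrbJRYzNn56mGHlU/i4jG4L3n4BLRATcJvibsvdrnp89mMyQVz6H0L1WQPZ+0+dLaKV1INlsrIFEm88bTZ2XXjlXZNpBEK0Yh1IBWUp6rhtHDolm5NHI1WHdzxZKnylmLGisIGCoJb10dC4gvwrk3K0eJeYA8rU1b+NPmh5nVKaq9psdLo4pDP4hnvnThjJ7gbcTSvnhnUUR0sFWPmdyZN32Cgl9Uv3euxbbwPknhc6zTLWPh"/>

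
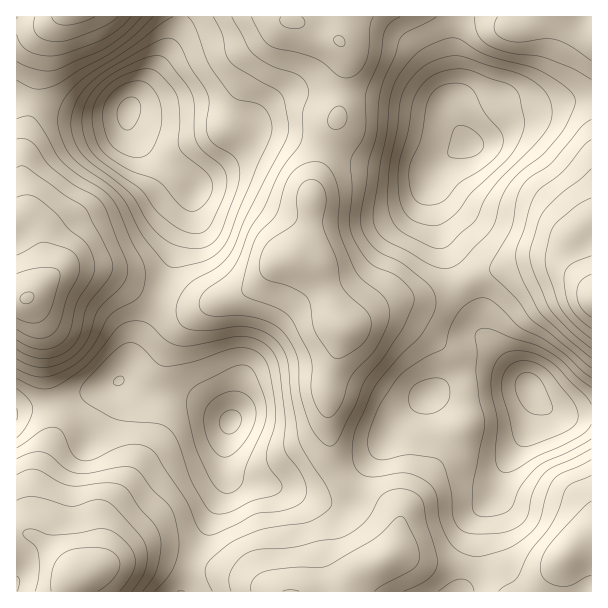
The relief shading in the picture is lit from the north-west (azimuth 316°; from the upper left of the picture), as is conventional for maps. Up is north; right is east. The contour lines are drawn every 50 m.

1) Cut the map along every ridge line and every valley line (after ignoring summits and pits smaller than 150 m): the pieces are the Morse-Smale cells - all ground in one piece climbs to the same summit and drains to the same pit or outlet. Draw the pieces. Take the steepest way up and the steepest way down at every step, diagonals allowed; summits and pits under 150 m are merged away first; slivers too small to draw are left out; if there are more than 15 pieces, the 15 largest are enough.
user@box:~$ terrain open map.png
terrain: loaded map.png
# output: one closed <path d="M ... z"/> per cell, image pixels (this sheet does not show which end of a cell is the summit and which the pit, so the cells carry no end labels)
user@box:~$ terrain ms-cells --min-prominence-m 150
<path d="M455 288l-29 10-30 2-9 2-33 22-11 3-5 23-10 31 0 44 3 28 9 21 10 12 28 14 18 13 2 5 0 18-4 15-8 8-29 13-9 10-6 10 222 0 1-35 13-13 14-8-1-121-34-1-14-8-7-8-1 12-5 13-8 17-12 11-13 5-18-2-17-4-10-6-10-10-14-38 22-12 24-8 18 0 36 8-47-51-7-18z"/><path d="M296 258l-17 4-27 26-28 12-21 6-23 0-21-6-13 27-10 17-10 28-6 8 27 14 29 2 19 4 35 22-6 25 0 41-18 43-14 29 2 4 39 10 42 18 66 0 16-20 29-13 8-8 4-15 0-18-5-7-15-11-28-14-7-7-9-17-3-9-3-28 0-44 10-31 5-23-9-12-9-28-9-20-7-5z"/><path d="M338 16l-158 1-4 16-12 24-34 51 32 1 29-5 22 0 21 5 17 7 3 4 4 9-5 12-10 11-47 34-8 32-8 19-21 63 21 6 23 0 39-12 16-11 17-18 10-6 11-1 6-9 8-19 3-45 17-51 8-17 2-9 0-18 6-22 0-15-8-14z"/><path d="M455 16l-117 1 0 22 8 14 0 15-6 22-2 27-8 17-17 51-3 45-3 10-11 18 13 4 7 5 9 20 9 28 8 11 12-2 33-22 9-2 30-2 28-10-8-33-8-27-6-34 0-18 17-20 20-13-19-27 0-12 6-14z"/><path d="M24 100l-8 1 0 196 11 1 20-18 16-10 17-2 27 4 25 16 26 10 11-26 11-35 7-15 9-36 28-18 26-22 8-17-4-9-15-10-26-6-22 0-29 5-31 0-8 6-42 0-33-11z"/><path d="M120 380l-52 20-23 6-27 3-2 2 0 122 11 1 11 4 42 38 24-11 43-12 18 1 26 8 15-31 18-43 0-41 6-25-35-22-19-4-29-2z"/><path d="M591 100l-18 0-58 12-36 28-24 11-22 22-1 21 4 27 19 67 34-17 20-3 25-8 21 0 12 6 25 24 0-5-18-36 0-10 18-15z"/><path d="M80 268l-17 2-16 10-20 18-11 1 1 111 40-7 60-21 9-10 10-28 20-35 2-11-14-4-37-22z"/><path d="M555 260l-21 0-25 8-20 3-18 7-13 8-2 4 18 25 7 18 48 53 6 12 8 8 20 9 28 0 1-124-25-25z"/><path d="M591 16l-135 1 0 73-6 14 0 12 20 28 18-10 12-12 15-10 58-12 19-1z"/><path d="M179 16l-162 0-1 83 20 3 45 13 45-1 22-30 16-27 12-24 4-9z"/><path d="M492 376l-25 2-29 12-11 8 15 36 10 10 19 8 26 4 13-5 12-11 8-17 5-13 0-11-8-14z"/><path d="M27 534l-11 0 1 58 166 0 3-2 6-27-4-3-23-6-18-1-34 9-33 14-36-34z"/><path d="M192 562l-2 2-5 28 89-1-41-17z"/><path d="M591 536l-13 8-13 13-1 22 2 13 26-1z"/>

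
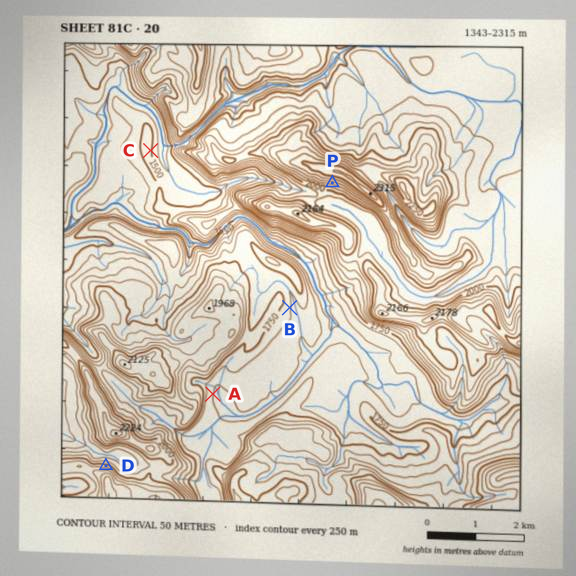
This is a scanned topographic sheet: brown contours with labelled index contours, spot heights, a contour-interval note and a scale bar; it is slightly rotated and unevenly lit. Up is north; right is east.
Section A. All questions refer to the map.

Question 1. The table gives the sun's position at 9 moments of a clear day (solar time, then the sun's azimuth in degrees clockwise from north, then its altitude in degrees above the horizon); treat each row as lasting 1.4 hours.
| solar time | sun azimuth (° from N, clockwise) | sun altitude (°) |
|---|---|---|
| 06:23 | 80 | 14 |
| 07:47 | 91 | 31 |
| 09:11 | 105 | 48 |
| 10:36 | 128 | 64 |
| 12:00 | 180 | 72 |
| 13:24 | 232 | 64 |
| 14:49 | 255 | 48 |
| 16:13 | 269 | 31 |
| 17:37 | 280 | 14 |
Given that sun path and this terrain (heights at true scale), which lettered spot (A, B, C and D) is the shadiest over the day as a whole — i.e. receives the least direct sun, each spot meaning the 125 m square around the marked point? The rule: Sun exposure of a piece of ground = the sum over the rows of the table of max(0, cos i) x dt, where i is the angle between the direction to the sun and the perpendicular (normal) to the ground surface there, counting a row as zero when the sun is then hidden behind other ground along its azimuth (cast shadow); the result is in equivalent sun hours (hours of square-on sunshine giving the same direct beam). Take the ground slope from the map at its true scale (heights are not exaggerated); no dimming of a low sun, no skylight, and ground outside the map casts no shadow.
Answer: D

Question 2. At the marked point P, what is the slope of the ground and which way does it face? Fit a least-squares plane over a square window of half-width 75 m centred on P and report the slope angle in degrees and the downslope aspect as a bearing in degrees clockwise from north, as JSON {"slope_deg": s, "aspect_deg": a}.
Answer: {"slope_deg": 41, "aspect_deg": 192}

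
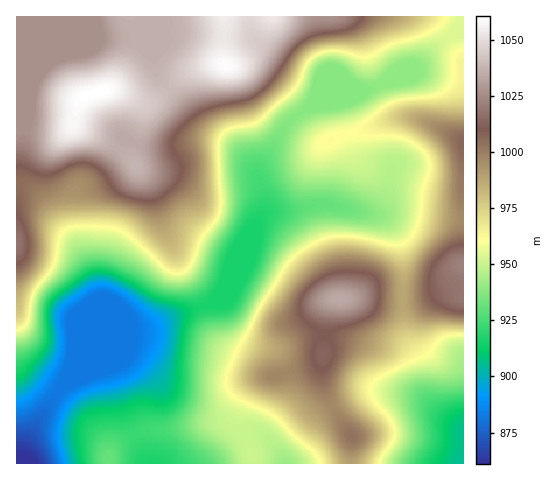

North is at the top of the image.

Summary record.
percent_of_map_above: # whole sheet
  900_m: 92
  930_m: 78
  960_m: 53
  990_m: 35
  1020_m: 18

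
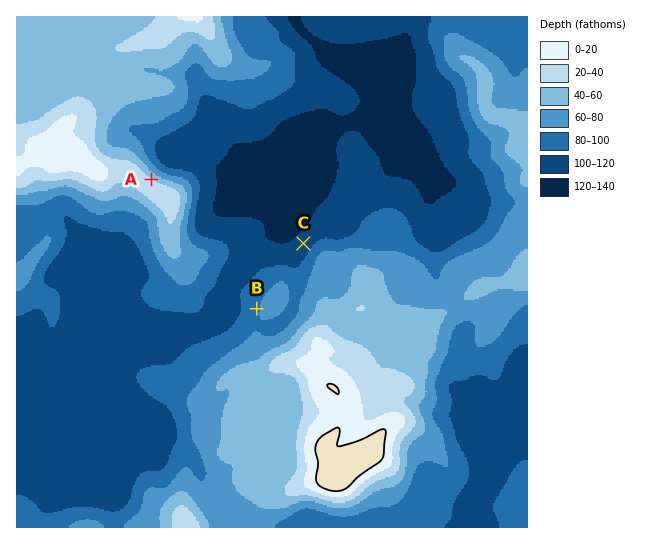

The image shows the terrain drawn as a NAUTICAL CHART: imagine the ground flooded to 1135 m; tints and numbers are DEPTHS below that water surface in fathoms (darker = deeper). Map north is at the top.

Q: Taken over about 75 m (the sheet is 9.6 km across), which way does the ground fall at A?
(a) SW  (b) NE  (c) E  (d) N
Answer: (b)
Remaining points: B W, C NW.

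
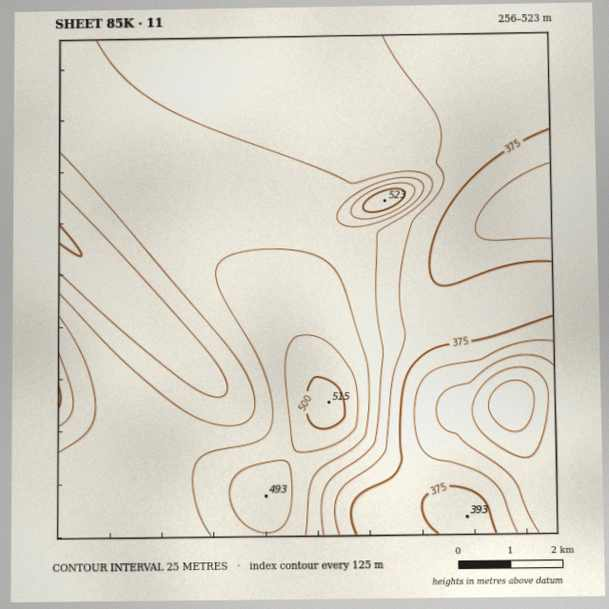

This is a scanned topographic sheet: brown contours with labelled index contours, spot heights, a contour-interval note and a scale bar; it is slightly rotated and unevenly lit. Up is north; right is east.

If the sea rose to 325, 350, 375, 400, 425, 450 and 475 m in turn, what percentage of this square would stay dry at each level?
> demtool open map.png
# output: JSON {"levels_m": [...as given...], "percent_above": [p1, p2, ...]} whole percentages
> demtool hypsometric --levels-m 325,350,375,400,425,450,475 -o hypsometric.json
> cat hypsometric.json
{"levels_m": [325, 350, 375, 400, 425, 450, 475], "percent_above": [95, 91, 83, 65, 44, 15, 5]}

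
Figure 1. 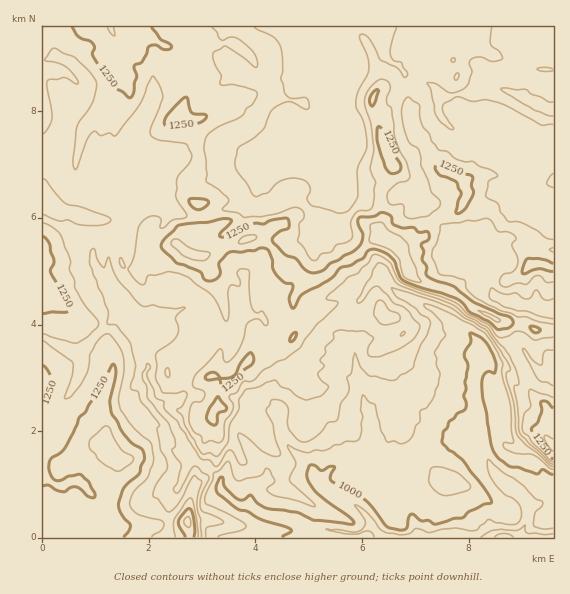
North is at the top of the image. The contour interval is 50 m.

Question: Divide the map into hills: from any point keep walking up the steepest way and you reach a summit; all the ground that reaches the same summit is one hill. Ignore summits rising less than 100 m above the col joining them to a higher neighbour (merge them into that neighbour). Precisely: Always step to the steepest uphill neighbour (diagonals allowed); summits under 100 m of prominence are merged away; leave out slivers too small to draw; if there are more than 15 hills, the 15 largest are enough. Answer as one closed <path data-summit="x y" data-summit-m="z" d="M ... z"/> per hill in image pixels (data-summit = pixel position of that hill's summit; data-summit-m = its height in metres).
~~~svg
<path data-summit="389 241" data-summit-m="1343" d="M553 26l-511 1 0 137 7 2 6 6 4 11 10 12 19 2 12-3 9 11 18 12-2 8-10 10-5 10 0 38 5 9 7 23 19 21 1 17 7 14-4 6 0 6 4 5 2 13 23 27 15 32 30 21 2 2 0 10 15 14 12 2 17 10 32 7 12 9-2 7 247-1 0-40-7 1-10 7-8 0-10-14-10-5-16-17-8-16-6-40-4-13 0-24 6-14 16 1 16-9 11-3 17 23 13-1z"/><path data-summit="115 459" data-summit-m="1318" d="M47 165l-5 0 0 372 125 1 2-6 0-24 14-31 7-20-16-33-23-27-2-13-4-5 0-6 4-6-7-14-1-17-19-21-7-23-5-9 0-38 5-10 10-10 2-8-18-12-9-11-12 3-19-2-10-12-4-11z"/><path data-summit="553 445" data-summit-m="1306" d="M524 351l-11 3-16 9-16-1-6 14 0 24 4 13 6 40 5 12 19 21 11 7 9 12 8 0 7-6 10-3 0-121-13-1z"/><path data-summit="188 521" data-summit-m="1315" d="M192 458l-3 1-6 18-14 31-1 30 138-1 3-6-12-9-32-7-17-10-12-2-15-14 0-10z"/>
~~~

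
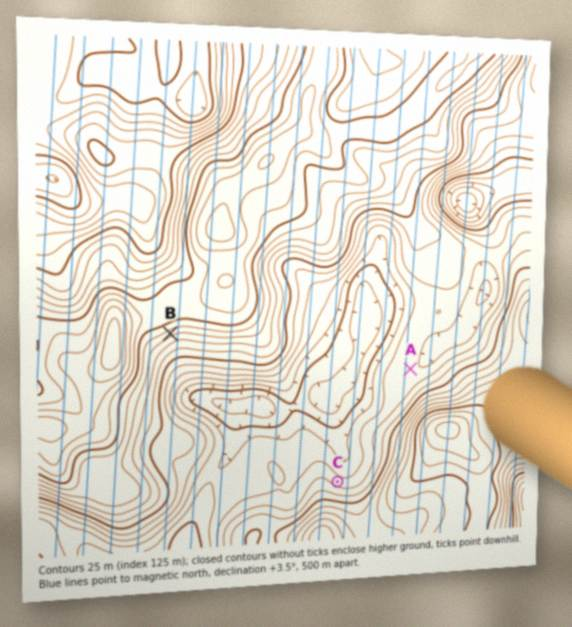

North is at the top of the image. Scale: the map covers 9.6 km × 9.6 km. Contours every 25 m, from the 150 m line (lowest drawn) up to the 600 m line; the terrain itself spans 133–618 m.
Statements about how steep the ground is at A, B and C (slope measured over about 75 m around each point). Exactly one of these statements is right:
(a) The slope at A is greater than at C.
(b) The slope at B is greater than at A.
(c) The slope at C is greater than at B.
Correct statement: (b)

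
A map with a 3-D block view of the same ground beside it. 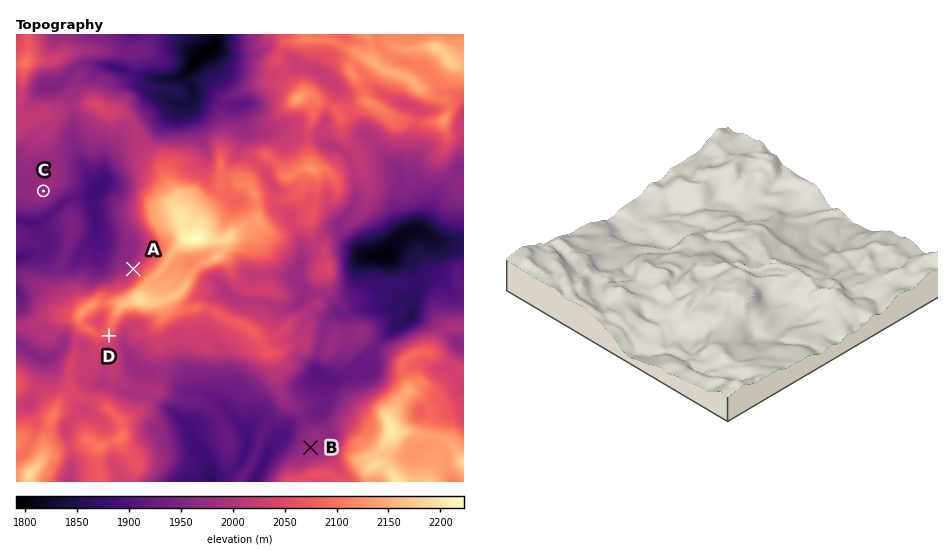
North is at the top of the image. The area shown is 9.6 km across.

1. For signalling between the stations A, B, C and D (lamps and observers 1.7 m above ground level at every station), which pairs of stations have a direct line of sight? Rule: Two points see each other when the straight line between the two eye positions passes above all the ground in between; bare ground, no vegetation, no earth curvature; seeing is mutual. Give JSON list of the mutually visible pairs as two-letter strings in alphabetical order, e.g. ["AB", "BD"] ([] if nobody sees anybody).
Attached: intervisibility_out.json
["AC", "BD"]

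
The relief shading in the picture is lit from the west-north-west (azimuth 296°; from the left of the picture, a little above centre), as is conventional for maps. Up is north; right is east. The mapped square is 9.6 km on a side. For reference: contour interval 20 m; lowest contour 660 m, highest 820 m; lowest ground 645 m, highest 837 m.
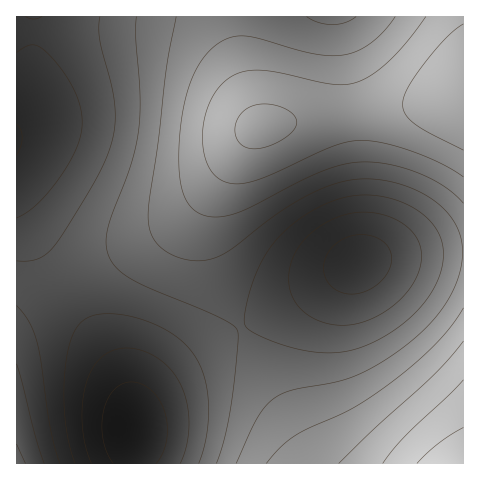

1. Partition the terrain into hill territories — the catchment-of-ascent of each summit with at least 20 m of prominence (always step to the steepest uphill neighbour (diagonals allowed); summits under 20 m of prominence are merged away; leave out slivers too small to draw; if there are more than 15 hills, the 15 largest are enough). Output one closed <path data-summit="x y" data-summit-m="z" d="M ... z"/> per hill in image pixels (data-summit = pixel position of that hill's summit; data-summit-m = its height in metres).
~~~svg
<path data-summit="463 96" data-summit-m="818" d="M463 16l-429 1 0 31-4 30-7 27-7 14 0 88 28 52 69 104 16 37 4 26 3-13 11-17 13-15 26-21 32-21 69-35 70-42 39-7 68-4z"/><path data-summit="463 463" data-summit-m="837" d="M463 252l-56 2-50 8-59 36-97 52-41 31-19 23-7 17 0 42 329 1z"/><path data-summit="17 463" data-summit-m="767" d="M17 207l-1 256 117 1 1-38-5-26-6-16-21-38-58-87z"/>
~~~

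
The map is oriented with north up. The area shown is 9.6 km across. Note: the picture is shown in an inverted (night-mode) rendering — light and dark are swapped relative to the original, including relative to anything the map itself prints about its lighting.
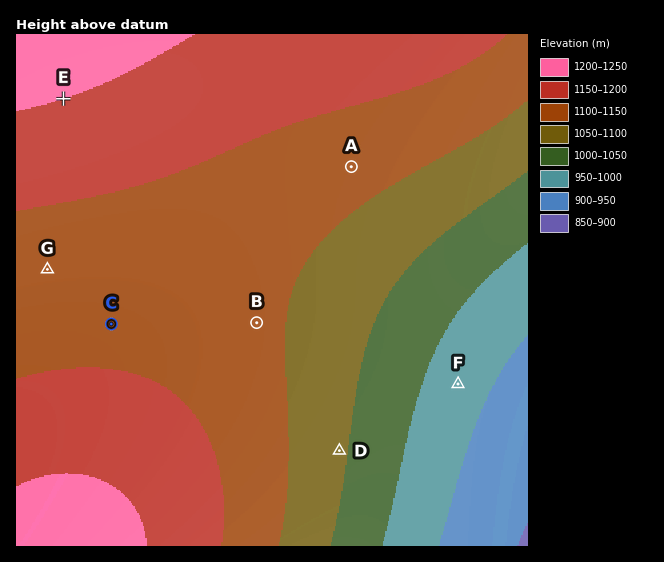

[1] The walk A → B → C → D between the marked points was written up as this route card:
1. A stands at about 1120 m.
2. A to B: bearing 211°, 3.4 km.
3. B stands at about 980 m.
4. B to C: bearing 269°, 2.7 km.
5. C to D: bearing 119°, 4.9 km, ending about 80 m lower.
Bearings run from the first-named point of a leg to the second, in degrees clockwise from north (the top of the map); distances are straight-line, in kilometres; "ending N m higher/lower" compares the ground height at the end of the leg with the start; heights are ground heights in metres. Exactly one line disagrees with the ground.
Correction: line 3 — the height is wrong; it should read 1110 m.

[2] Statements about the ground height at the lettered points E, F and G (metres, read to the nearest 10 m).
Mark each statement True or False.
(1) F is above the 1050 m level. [False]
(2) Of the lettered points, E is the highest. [True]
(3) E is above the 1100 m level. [True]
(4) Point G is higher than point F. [True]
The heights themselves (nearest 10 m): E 1200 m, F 970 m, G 1130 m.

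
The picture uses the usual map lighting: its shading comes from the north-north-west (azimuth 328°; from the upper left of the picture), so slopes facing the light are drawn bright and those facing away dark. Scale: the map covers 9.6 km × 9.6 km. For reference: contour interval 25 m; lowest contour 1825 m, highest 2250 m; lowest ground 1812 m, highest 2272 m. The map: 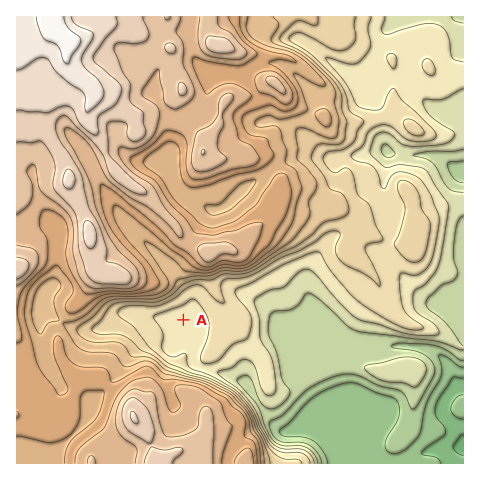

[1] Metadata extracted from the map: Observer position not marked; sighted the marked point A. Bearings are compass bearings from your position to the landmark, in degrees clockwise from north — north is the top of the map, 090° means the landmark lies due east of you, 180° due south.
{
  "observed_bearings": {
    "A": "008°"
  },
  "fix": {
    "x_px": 176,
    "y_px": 376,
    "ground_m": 2075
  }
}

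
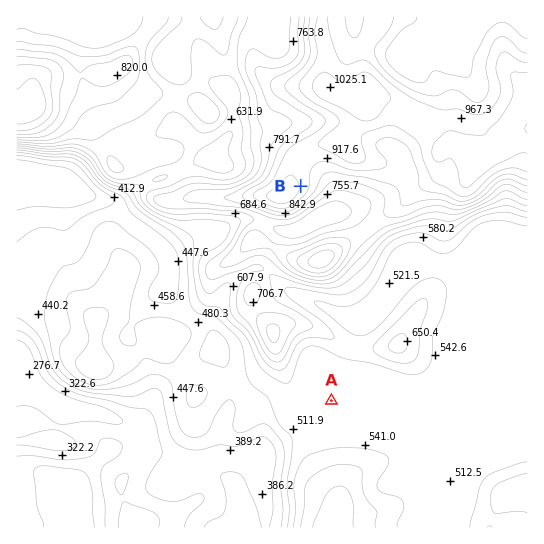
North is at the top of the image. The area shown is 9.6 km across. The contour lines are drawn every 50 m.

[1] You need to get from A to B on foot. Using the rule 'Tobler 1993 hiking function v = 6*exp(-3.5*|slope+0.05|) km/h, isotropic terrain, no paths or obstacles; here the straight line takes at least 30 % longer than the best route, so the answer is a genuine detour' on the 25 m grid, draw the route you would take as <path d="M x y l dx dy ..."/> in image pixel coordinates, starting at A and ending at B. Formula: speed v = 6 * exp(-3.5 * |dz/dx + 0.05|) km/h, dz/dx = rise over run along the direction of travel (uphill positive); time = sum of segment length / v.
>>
<path d="M331 401l0-51-5-11 0-6-4-8-25-26-7-13-8-8-11-21 0-11 2-3 0-4-4-8 0-4 2-4 19-9 8-8 5-11 0-5-2-4"/>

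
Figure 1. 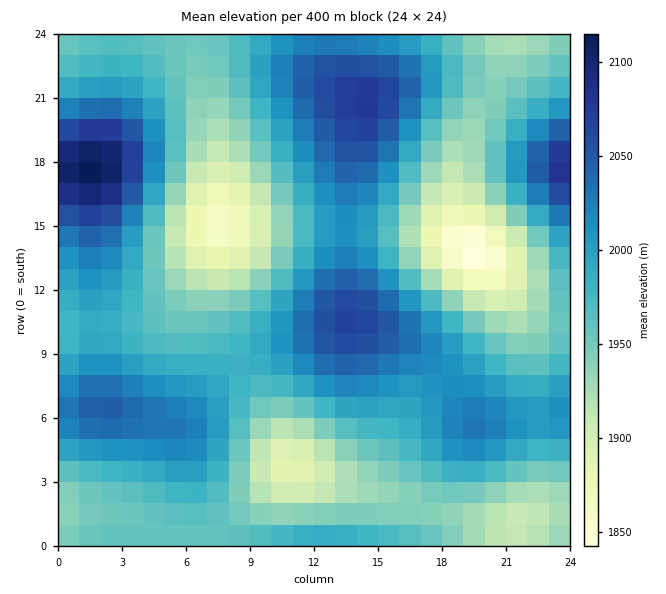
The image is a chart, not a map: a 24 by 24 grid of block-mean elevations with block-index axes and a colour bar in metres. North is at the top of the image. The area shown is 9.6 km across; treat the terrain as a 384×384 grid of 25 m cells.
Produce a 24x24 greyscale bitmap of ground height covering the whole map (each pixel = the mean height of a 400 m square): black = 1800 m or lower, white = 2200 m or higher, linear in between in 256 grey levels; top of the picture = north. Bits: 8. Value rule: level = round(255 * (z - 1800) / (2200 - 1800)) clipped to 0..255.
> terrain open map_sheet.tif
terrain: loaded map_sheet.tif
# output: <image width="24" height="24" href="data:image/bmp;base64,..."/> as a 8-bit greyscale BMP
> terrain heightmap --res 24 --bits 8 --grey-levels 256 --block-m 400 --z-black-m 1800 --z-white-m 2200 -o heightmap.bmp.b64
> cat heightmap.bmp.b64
<image width="24" height="24" href="data:image/bmp;base64,Qk12BgAAAAAAADYEAAAoAAAAGAAAABgAAAABAAgAAAAAAEACAAATCwAAEwsAAAABAAAAAAAAAAAAAAEBAQACAgIAAwMDAAQEBAAFBQUABgYGAAcHBwAICAgACQkJAAoKCgALCwsADAwMAA0NDQAODg4ADw8PABAQEAAREREAEhISABMTEwAUFBQAFRUVABYWFgAXFxcAGBgYABkZGQAaGhoAGxsbABwcHAAdHR0AHh4eAB8fHwAgICAAISEhACIiIgAjIyMAJCQkACUlJQAmJiYAJycnACgoKAApKSkAKioqACsrKwAsLCwALS0tAC4uLgAvLy8AMDAwADExMQAyMjIAMzMzADQ0NAA1NTUANjY2ADc3NwA4ODgAOTk5ADo6OgA7OzsAPDw8AD09PQA+Pj4APz8/AEBAQABBQUEAQkJCAENDQwBEREQARUVFAEZGRgBHR0cASEhIAElJSQBKSkoAS0tLAExMTABNTU0ATk5OAE9PTwBQUFAAUVFRAFJSUgBTU1MAVFRUAFVVVQBWVlYAV1dXAFhYWABZWVkAWlpaAFtbWwBcXFwAXV1dAF5eXgBfX18AYGBgAGFhYQBiYmIAY2NjAGRkZABlZWUAZmZmAGdnZwBoaGgAaWlpAGpqagBra2sAbGxsAG1tbQBubm4Ab29vAHBwcABxcXEAcnJyAHNzcwB0dHQAdXV1AHZ2dgB3d3cAeHh4AHl5eQB6enoAe3t7AHx8fAB9fX0Afn5+AH9/fwCAgIAAgYGBAIKCggCDg4MAhISEAIWFhQCGhoYAh4eHAIiIiACJiYkAioqKAIuLiwCMjIwAjY2NAI6OjgCPj48AkJCQAJGRkQCSkpIAk5OTAJSUlACVlZUAlpaWAJeXlwCYmJgAmZmZAJqamgCbm5sAnJycAJ2dnQCenp4An5+fAKCgoAChoaEAoqKiAKOjowCkpKQApaWlAKampgCnp6cAqKioAKmpqQCqqqoAq6urAKysrACtra0Arq6uAK+vrwCwsLAAsbGxALKysgCzs7MAtLS0ALW1tQC2trYAt7e3ALi4uAC5ubkAurq6ALu7uwC8vLwAvb29AL6+vgC/v78AwMDAAMHBwQDCwsIAw8PDAMTExADFxcUAxsbGAMfHxwDIyMgAycnJAMrKygDLy8sAzMzMAM3NzQDOzs4Az8/PANDQ0ADR0dEA0tLSANPT0wDU1NQA1dXVANbW1gDX19cA2NjYANnZ2QDa2toA29vbANzc3ADd3d0A3t7eAN/f3wDg4OAA4eHhAOLi4gDj4+MA5OTkAOXl5QDm5uYA5+fnAOjo6ADp6ekA6urqAOvr6wDs7OwA7e3tAO7u7gDv7+8A8PDwAPHx8QDy8vIA8/PzAPT09AD19fUA9vb2APf39wD4+PgA+fn5APr6+gD7+/sA/Pz8AP39/QD+/v4A////AF1jZWVlZWVlZ2xxdnd2cm9qZFtRSkhMVFlfYmRmaWpnYFpXWVtdXFtbWldRSkZIUFtiZmhtcnRsXEtBQUdOU1ZaX2FfWFFOU2hvc3V6gIB0XUU3N0FOV11kbXV2b2VfYXyDhoeJjIp8Y0k7PUpZYmhwe4aKhHpzdY6Wl5WTk4+BalRKT11qcHJ3go2Tj4aAhJOcnZiTj4uAcGJeZXN8fnt8g4yQjISBh4uVlY+IhIF7c25we4eNi4WDhYmIgXh2fn2GhoB5dnV1dHZ+i5abmZKNioZ+c2locHN7enRta2xucnqGlKGnpZ6WjIFyZFtcZnF5d29oZGNma3aFlqSrqqGUhHFgUk5VY3d+e3FmXVhYXmp8kKCopZiFbVdFPUJRZX6Hg3VkVElFSlhthJWcl4VsUDgrKjdPaYaPi3liSzkyN0ded4mQiHNWOSMbIjZTcJKblYFkRi8mLD1Wb4GIgGpNMSAeK0NhfaSspY5tSjAlLD5Xb4GJgm5SOSsvQVx4kbi+t597VTkuNUhfdoiRjHpfRzxDWXWQp8LJwquIYkY7QlVrgJGbmIdsU0dPZoOes73EwKyMaU9GTmB1iZmjopN5Xk9TZ4Kbr6iwrqGHalVPV2p+kJ+qq5+GalZUYXaLnI6Wl459aFhVYHOHmKWusKiTeGJYXGl3hHl/gn1yZVtcaHuOnaiusKqag21eWl9ocWxxdHJrY15hbX6QnKKlpJ+Ug29fV1ddZWRpa2pnY2FkbXmGj5KRjomBdWdZUU9UXA=="/>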